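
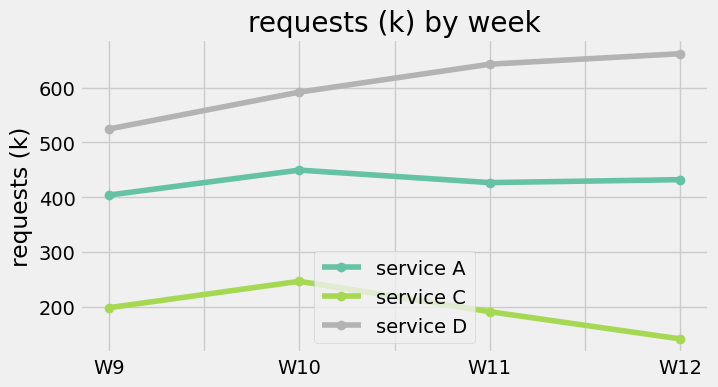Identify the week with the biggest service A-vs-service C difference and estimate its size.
W12: service A ≈ 450, service C ≈ 150 → gap ≈ 300. Next-largest (W11) is only ≈ 250.

W12, ≈ 300 k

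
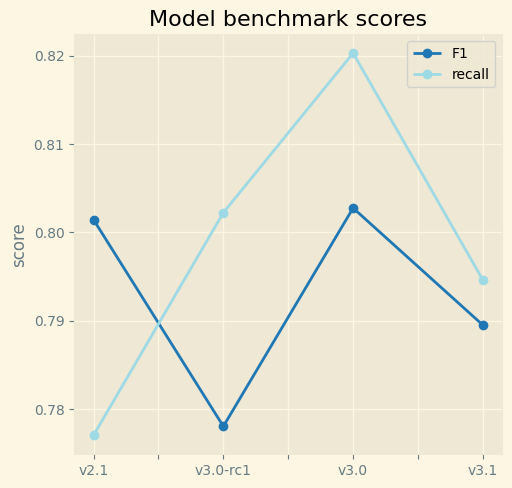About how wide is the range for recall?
Max v3.0 ≈ 0.82, min v2.1 ≈ 0.78; range ≈ 0.04.

≈ 0.04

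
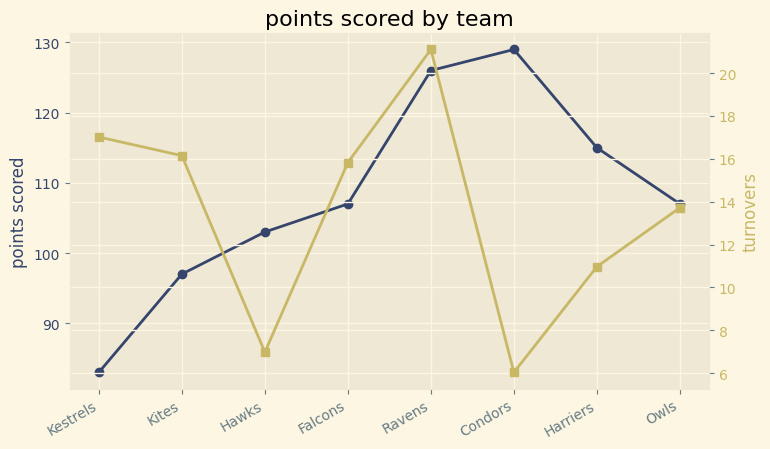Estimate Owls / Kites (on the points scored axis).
Owls ≈ 105, Kites ≈ 95; 105/95 ≈ 1.11.

≈ 1.11×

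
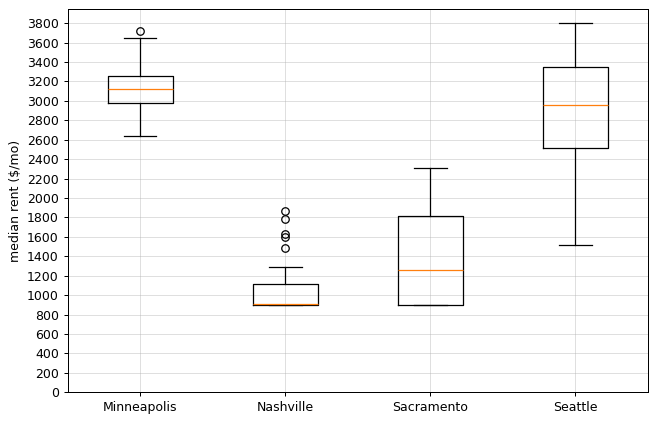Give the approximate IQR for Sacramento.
≈ 1000

Q3 ≈ 1800, Q1 ≈ 800; IQR ≈ 1000.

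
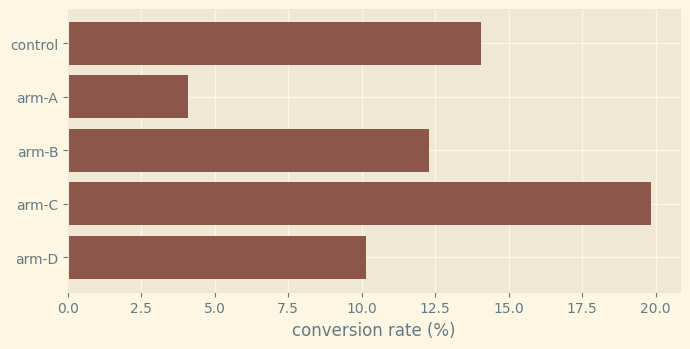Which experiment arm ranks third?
arm-B

Top 4: arm-C ≈ 20, control ≈ 14, arm-B ≈ 12, arm-D ≈ 10.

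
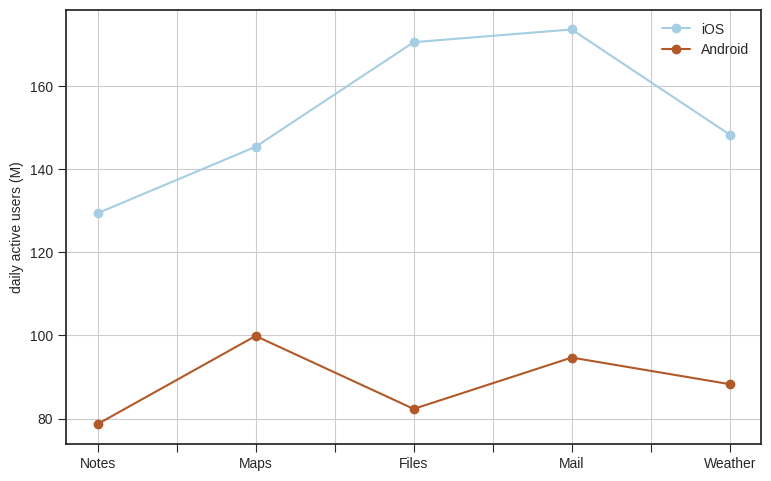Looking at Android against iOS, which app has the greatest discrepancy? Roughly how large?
Files: Android ≈ 80, iOS ≈ 170 → gap ≈ 90. Next-largest (Mail) is only ≈ 80.

Files, ≈ 90 M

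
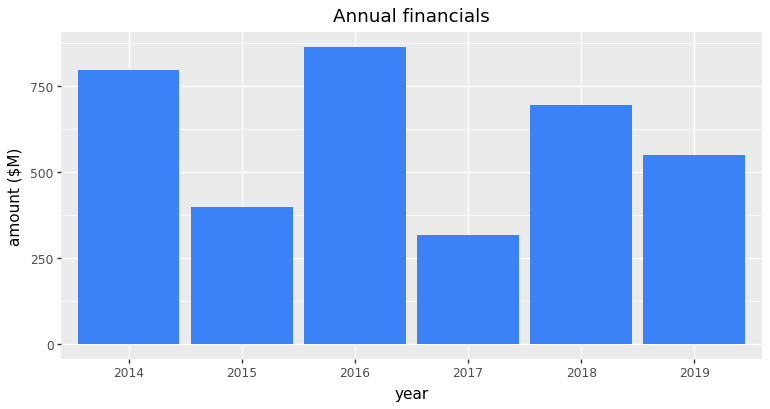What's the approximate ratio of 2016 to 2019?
2016 ≈ 900, 2019 ≈ 500; 900/500 ≈ 1.8.

≈ 1.8×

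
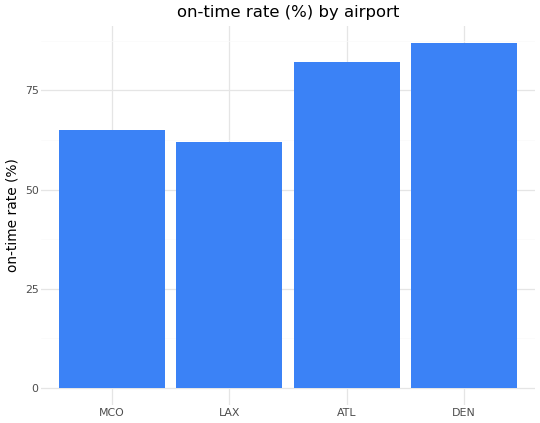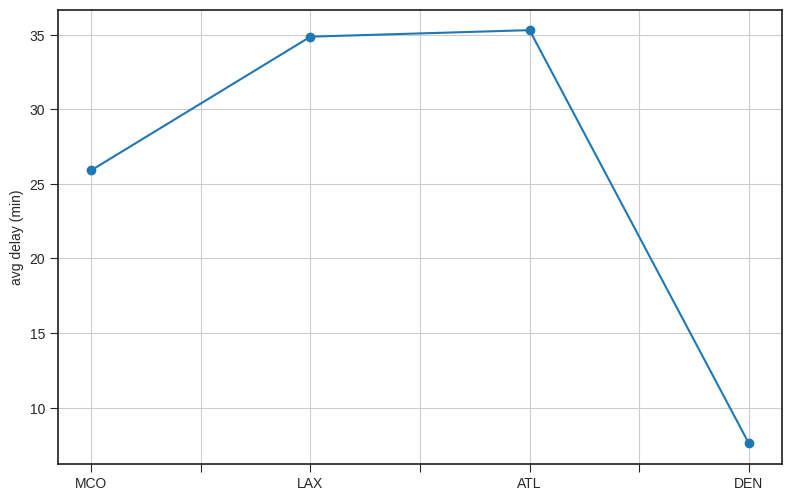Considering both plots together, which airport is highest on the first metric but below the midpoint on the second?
DEN

Chart 2 median avg delay (min) ≈ 30; below-median airports: MCO, DEN. Among those, DEN has the highest on-time rate (%) (≈ 90).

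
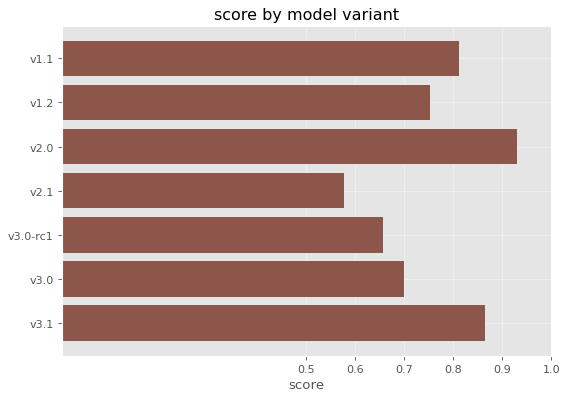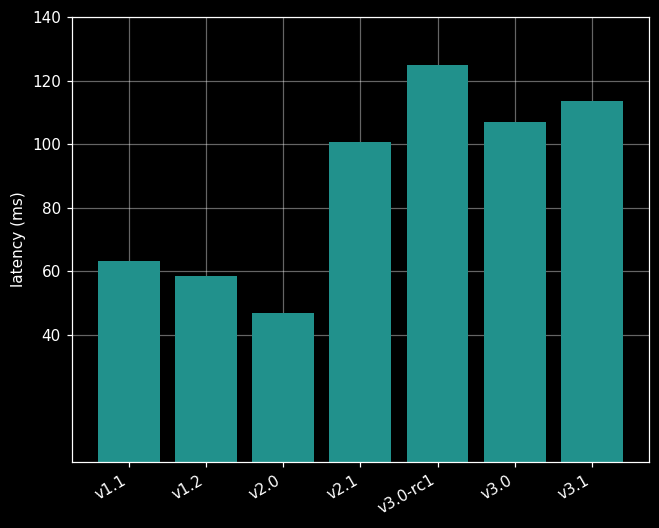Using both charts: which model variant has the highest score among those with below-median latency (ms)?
v2.0

Chart 2 median latency (ms) ≈ 100; below-median model variants: v1.1, v1.2, v2.0. Among those, v2.0 has the highest score (≈ 0.9).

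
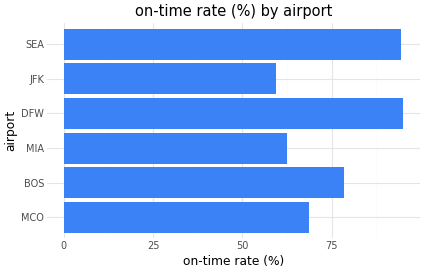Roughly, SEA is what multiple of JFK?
SEA ≈ 90, JFK ≈ 60; 90/60 ≈ 1.5.

≈ 1.5×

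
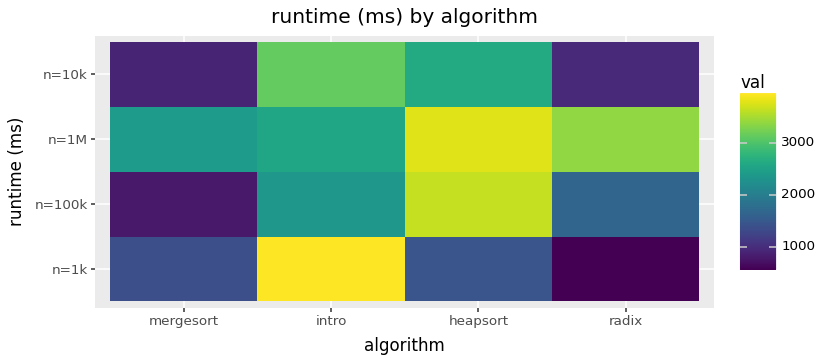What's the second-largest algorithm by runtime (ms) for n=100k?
Top 3 for n=100k: heapsort ≈ 3500, intro ≈ 2500, radix ≈ 1500.

intro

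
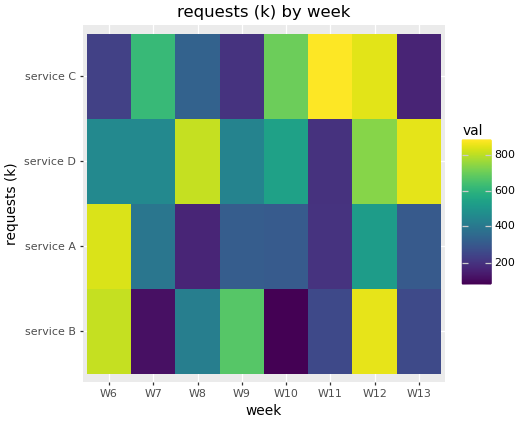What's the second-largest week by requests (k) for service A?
Top 3 for service A: W6 ≈ 800, W12 ≈ 500, W7 ≈ 400.

W12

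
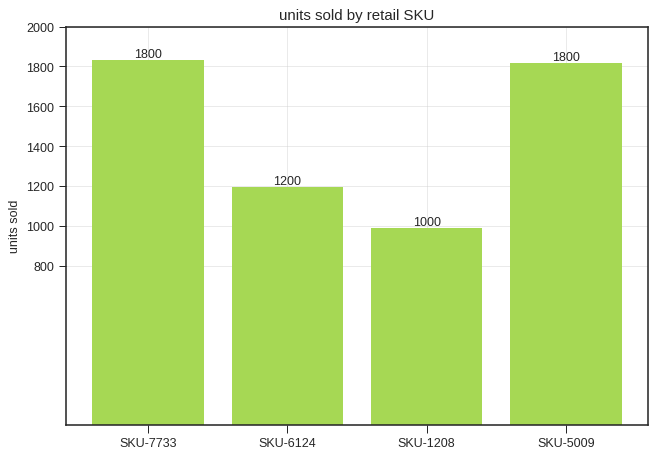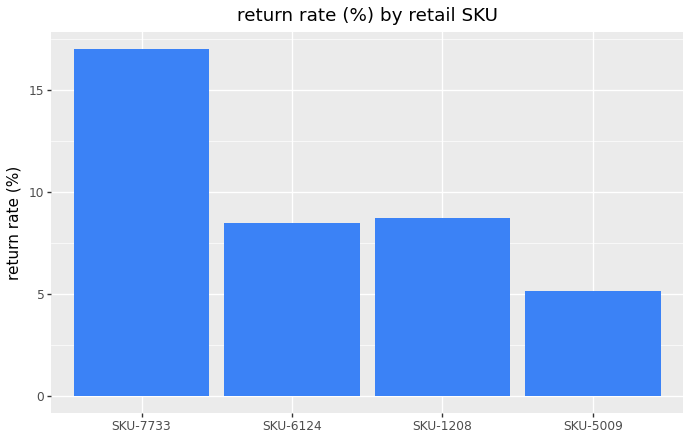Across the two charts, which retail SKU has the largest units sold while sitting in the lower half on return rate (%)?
SKU-5009

Chart 2 median return rate (%) ≈ 8; below-median retail SKUs: SKU-6124, SKU-5009. Among those, SKU-5009 has the highest units sold (≈ 1800).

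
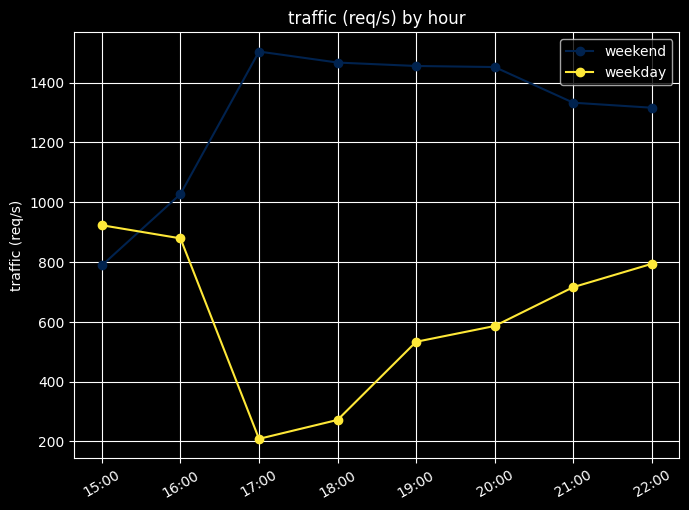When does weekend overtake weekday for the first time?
16:00

15:00: weekend ≈ 800 vs weekday ≈ 1000 (not yet); 16:00: weekend ≈ 1000 vs weekday ≈ 800 (first crossover).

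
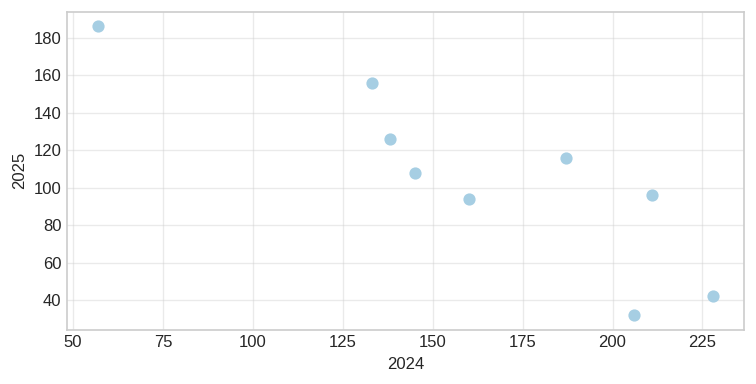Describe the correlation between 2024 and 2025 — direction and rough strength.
negative, strong

Points are negatively correlated; strong (|r| ≈ 0.9).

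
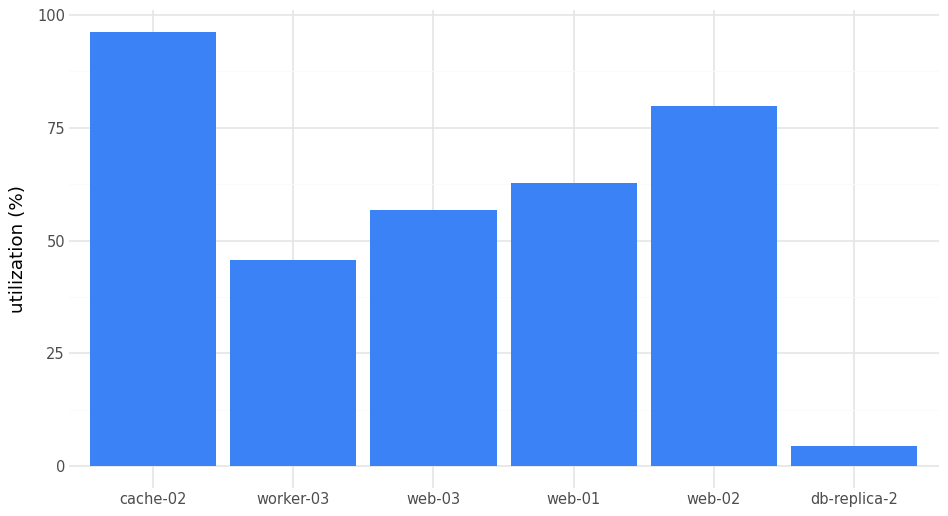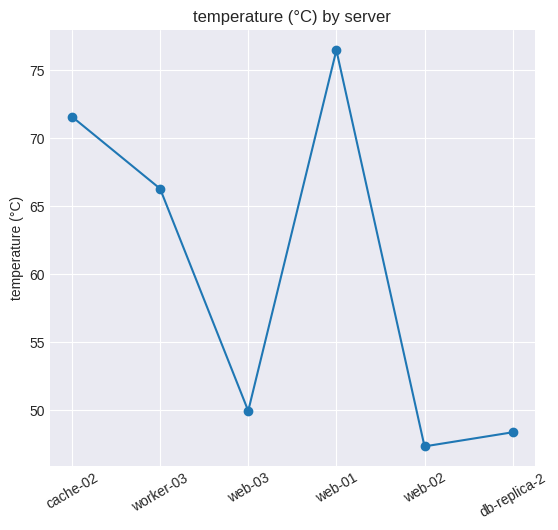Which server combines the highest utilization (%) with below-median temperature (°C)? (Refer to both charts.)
Chart 2 median temperature (°C) ≈ 60; below-median servers: web-03, web-02, db-replica-2. Among those, web-02 has the highest utilization (%) (≈ 80).

web-02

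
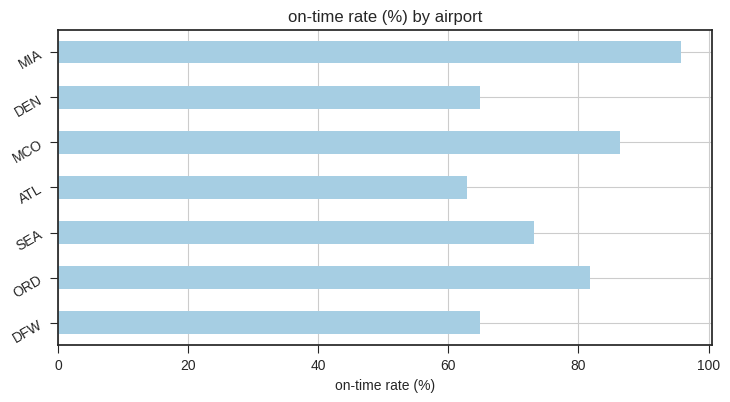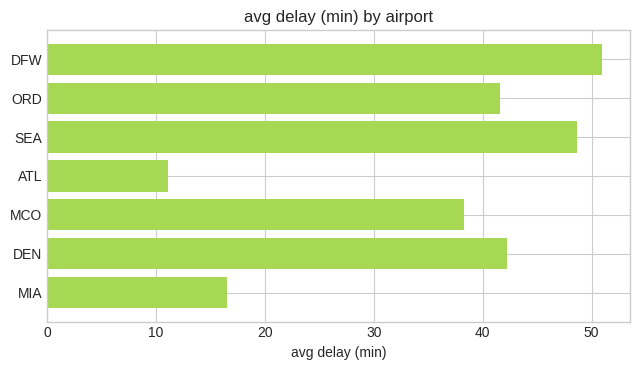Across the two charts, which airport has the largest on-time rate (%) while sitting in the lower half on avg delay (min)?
MIA

Chart 2 median avg delay (min) ≈ 40; below-median airports: ATL, MCO, MIA. Among those, MIA has the highest on-time rate (%) (≈ 100).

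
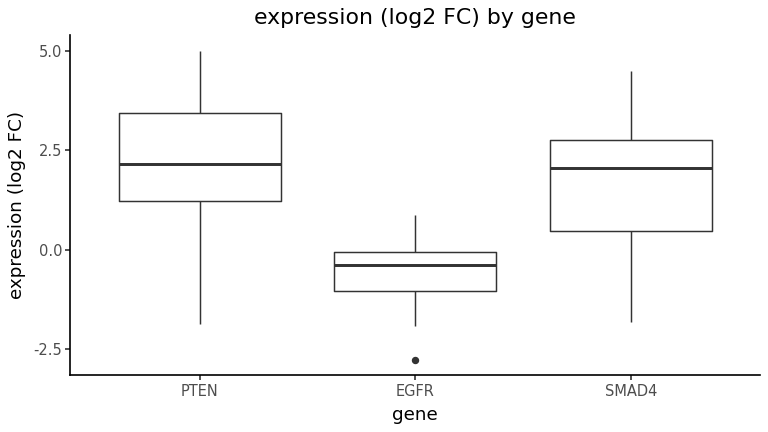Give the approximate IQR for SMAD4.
Q3 ≈ 3.0, Q1 ≈ 0.5; IQR ≈ 2.5.

≈ 2.5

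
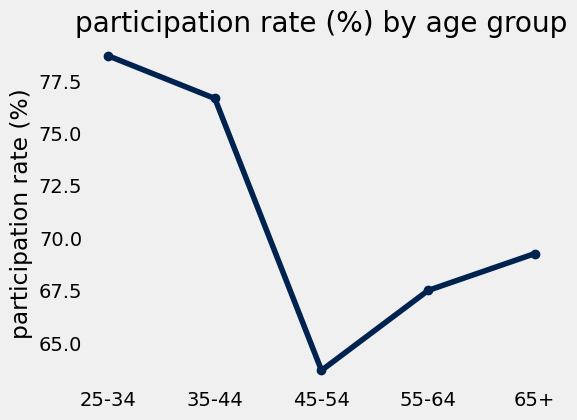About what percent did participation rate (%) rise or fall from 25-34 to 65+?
25-34 ≈ 78, 65+ ≈ 70; (70 − 78) / 78 ≈ -10.3%.

≈ -10.3%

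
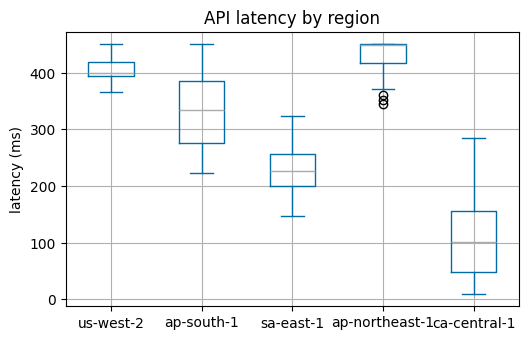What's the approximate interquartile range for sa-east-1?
Q3 ≈ 250, Q1 ≈ 200; IQR ≈ 50.

≈ 50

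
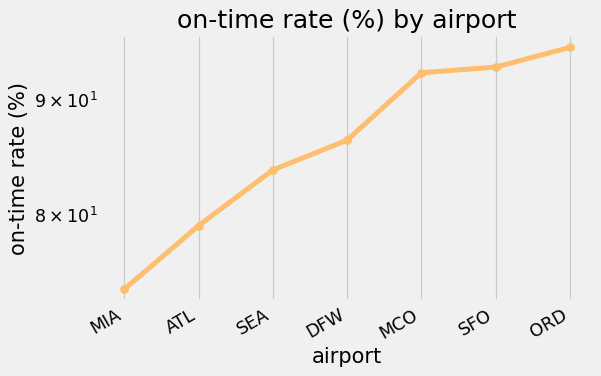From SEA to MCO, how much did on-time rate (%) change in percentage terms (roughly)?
SEA ≈ 84, MCO ≈ 92; (92 − 84) / 84 ≈ +9.5%.

≈ +9.5%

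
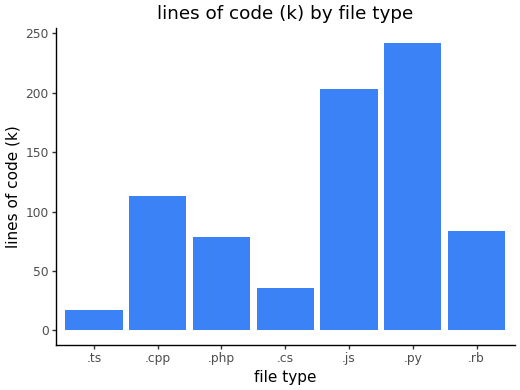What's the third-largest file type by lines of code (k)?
Top 4: .py ≈ 250, .js ≈ 200, .cpp ≈ 125, .rb ≈ 75.

.cpp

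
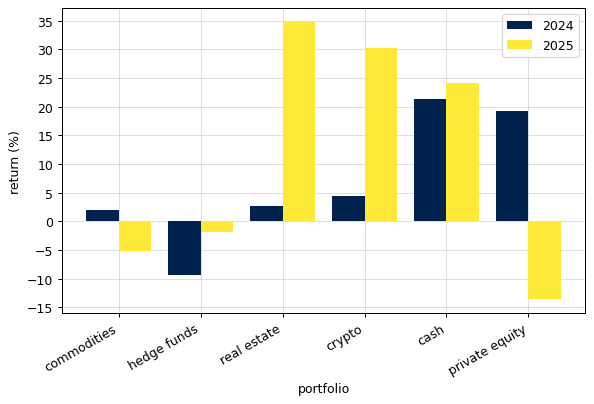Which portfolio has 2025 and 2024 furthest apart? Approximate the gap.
private equity: 2025 ≈ -15, 2024 ≈ 20 → gap ≈ 35. Next-largest (real estate) is only ≈ 30.

private equity, ≈ 35 %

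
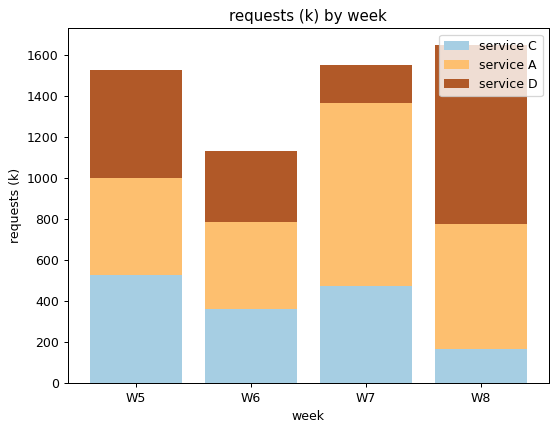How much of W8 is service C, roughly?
≈ 200

service C top ≈ 200, bottom ≈ 0; segment ≈ 200.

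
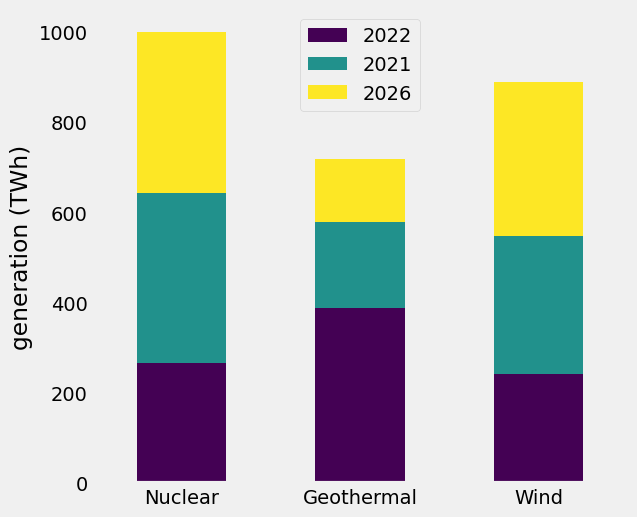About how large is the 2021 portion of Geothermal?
2021 top ≈ 600, bottom ≈ 400; segment ≈ 200.

≈ 200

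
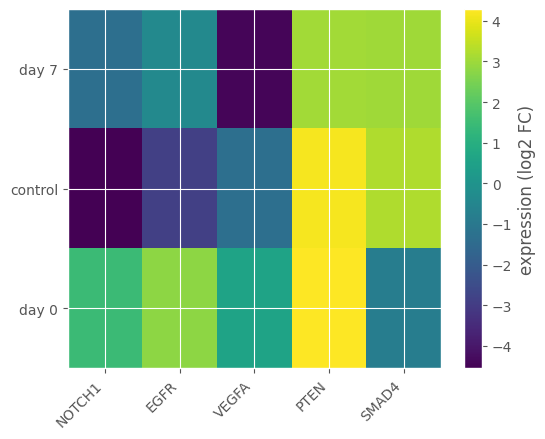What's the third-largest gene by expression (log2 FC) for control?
VEGFA

Top 4 for control: PTEN ≈ 4, SMAD4 ≈ 3, VEGFA ≈ -1, EGFR ≈ -3.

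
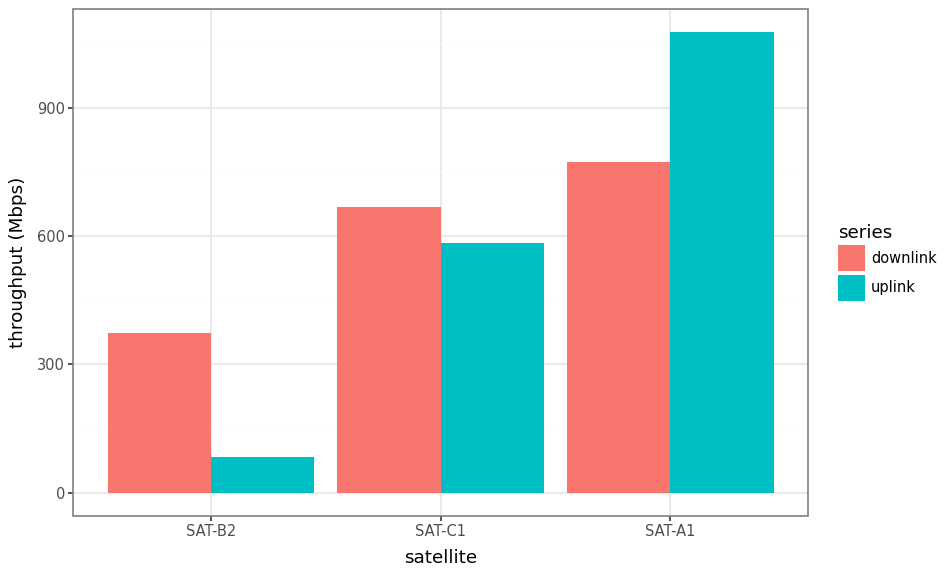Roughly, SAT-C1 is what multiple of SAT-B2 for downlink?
SAT-C1 ≈ 700, SAT-B2 ≈ 400; 700/400 ≈ 1.75.

≈ 1.75×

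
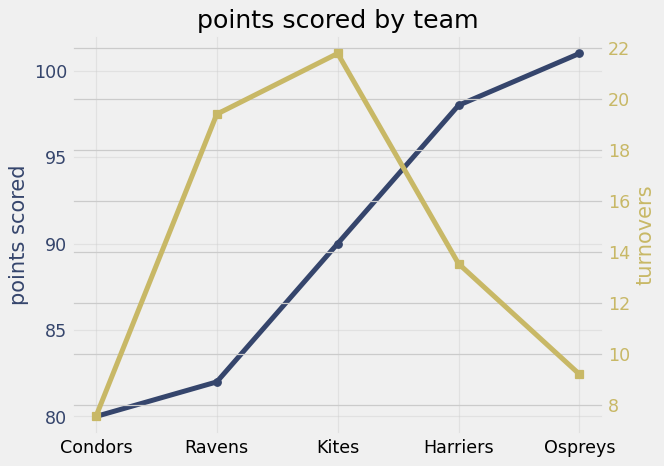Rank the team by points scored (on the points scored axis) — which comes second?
Top 3 (on the points scored axis): Ospreys ≈ 100, Harriers ≈ 98, Kites ≈ 90.

Harriers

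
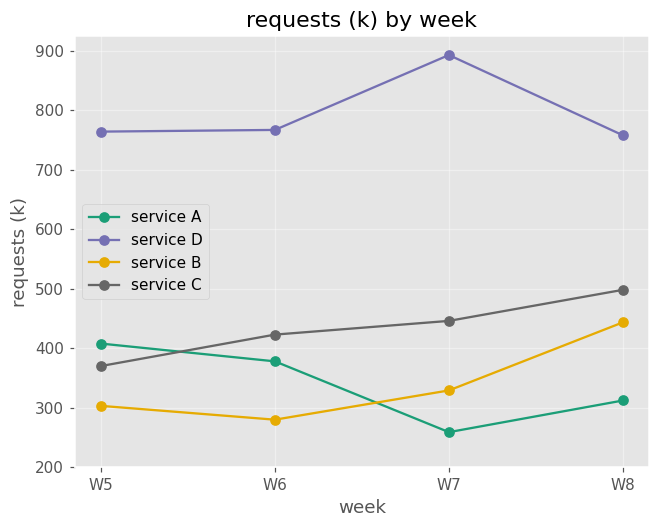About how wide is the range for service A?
≈ 100

Max W5 ≈ 400, min W7 ≈ 300; range ≈ 100.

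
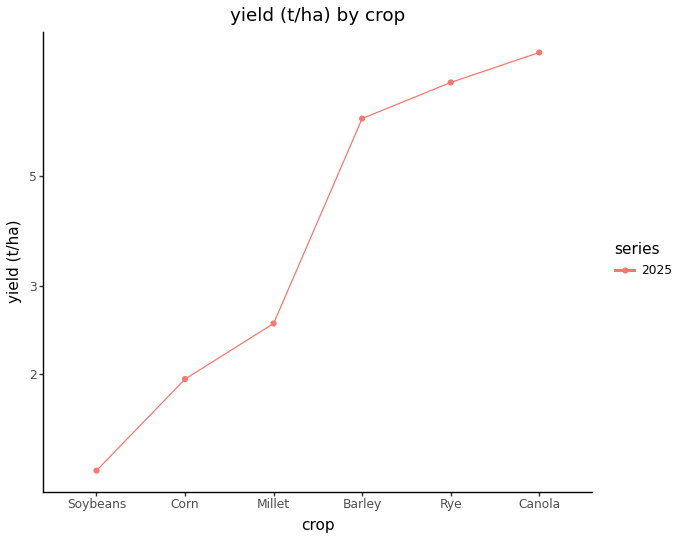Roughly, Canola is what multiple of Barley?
Canola ≈ 9, Barley ≈ 7; 9/7 ≈ 1.29.

≈ 1.29×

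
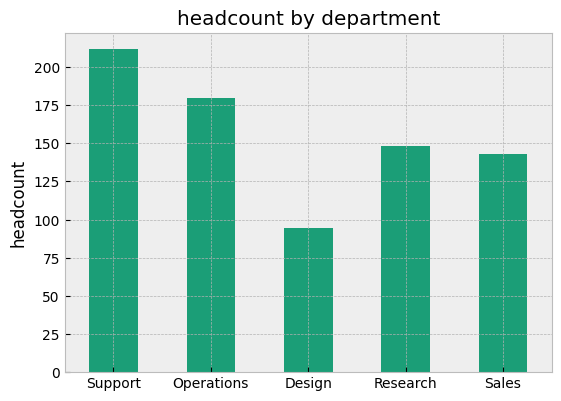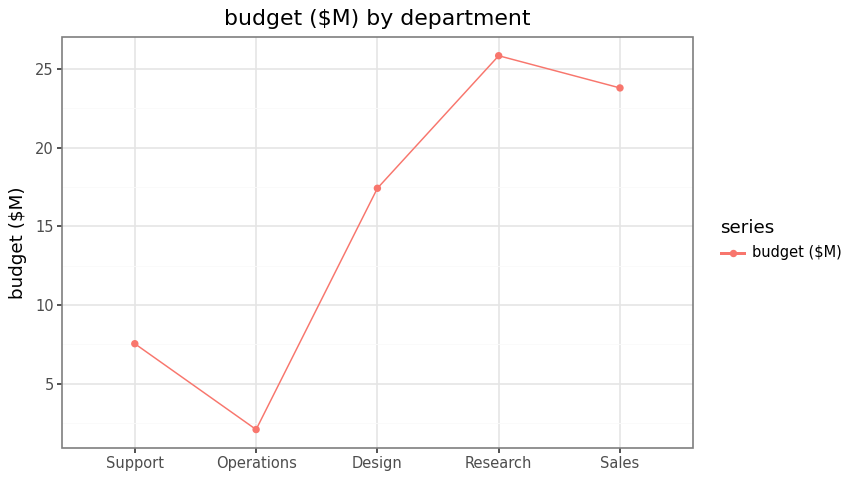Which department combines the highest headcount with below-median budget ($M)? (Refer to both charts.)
Chart 2 median budget ($M) ≈ 15; below-median departments: Support, Operations. Among those, Support has the highest headcount (≈ 220).

Support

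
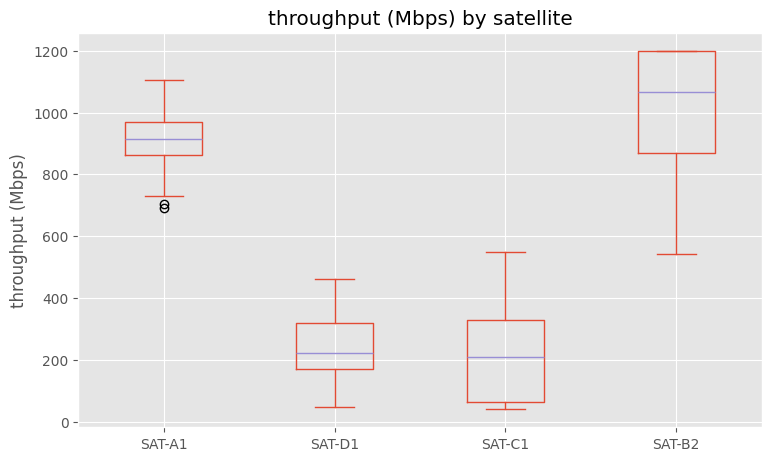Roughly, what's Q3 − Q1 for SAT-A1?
Q3 ≈ 1000, Q1 ≈ 900; IQR ≈ 100.

≈ 100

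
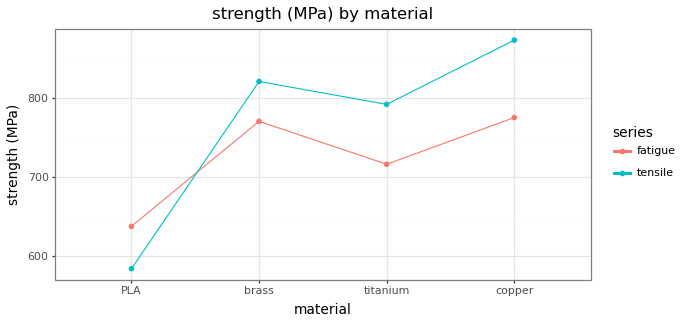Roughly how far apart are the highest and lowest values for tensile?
≈ 300

Max copper ≈ 875, min PLA ≈ 575; range ≈ 300.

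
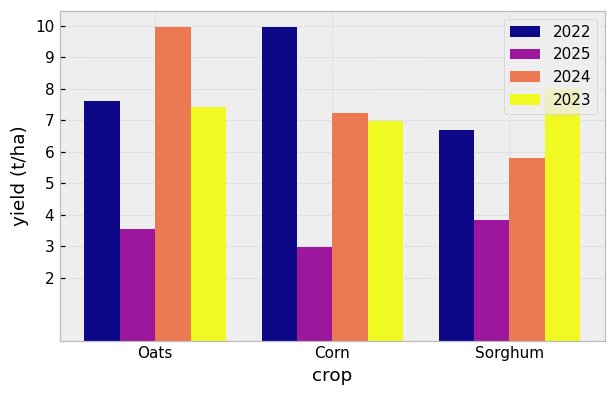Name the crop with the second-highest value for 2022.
Oats

Top 3 for 2022: Corn ≈ 10, Oats ≈ 8, Sorghum ≈ 7.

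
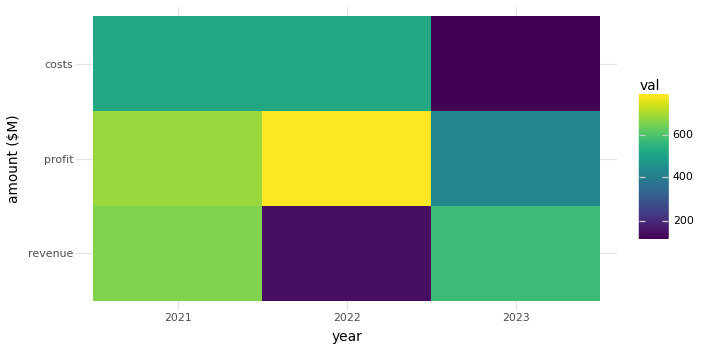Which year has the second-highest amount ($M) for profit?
Top 3 for profit: 2022 ≈ 800, 2021 ≈ 700, 2023 ≈ 400.

2021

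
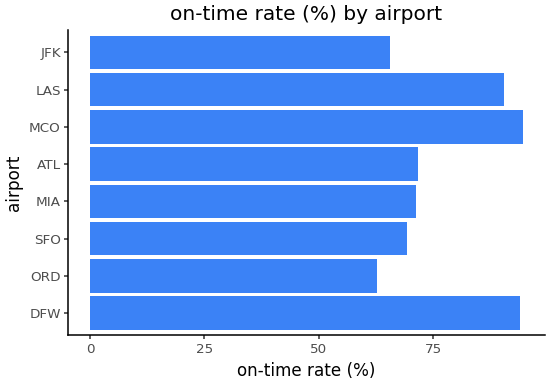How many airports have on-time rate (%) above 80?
3

Above 80: DFW, MCO, LAS.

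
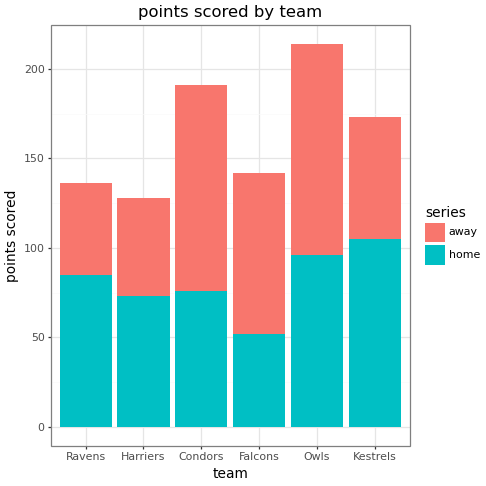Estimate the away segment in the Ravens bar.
≈ 60

away top ≈ 140, bottom ≈ 80; segment ≈ 60.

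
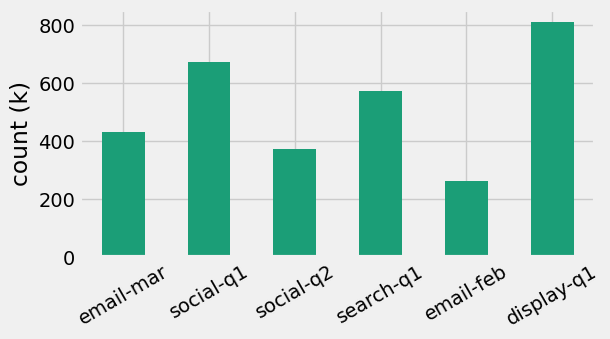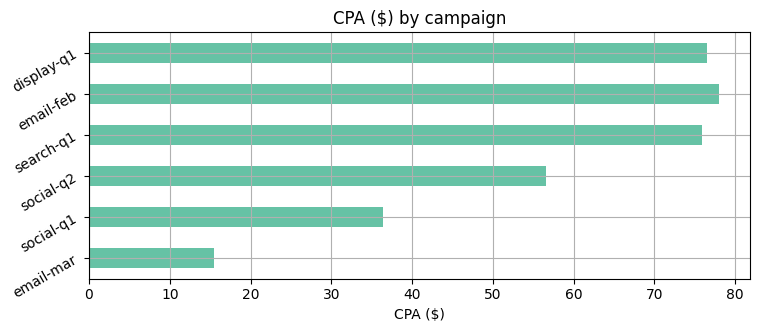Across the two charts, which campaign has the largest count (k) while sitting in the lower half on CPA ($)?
social-q1

Chart 2 median CPA ($) ≈ 70; below-median campaigns: email-mar, social-q1, social-q2. Among those, social-q1 has the highest count (k) (≈ 700).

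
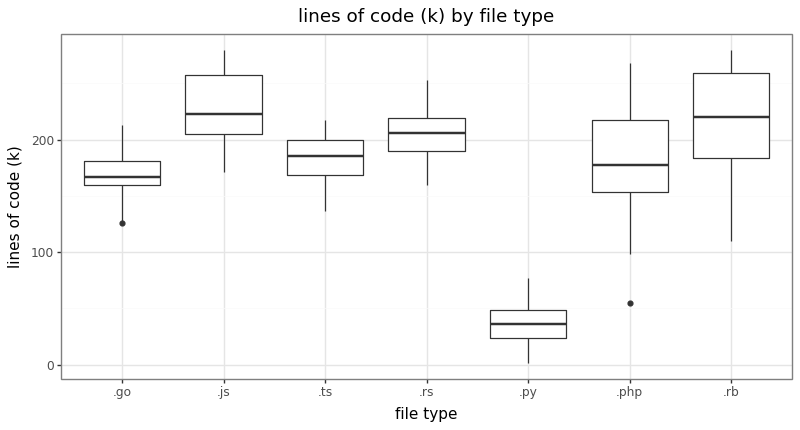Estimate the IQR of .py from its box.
Q3 ≈ 40, Q1 ≈ 20; IQR ≈ 20.

≈ 20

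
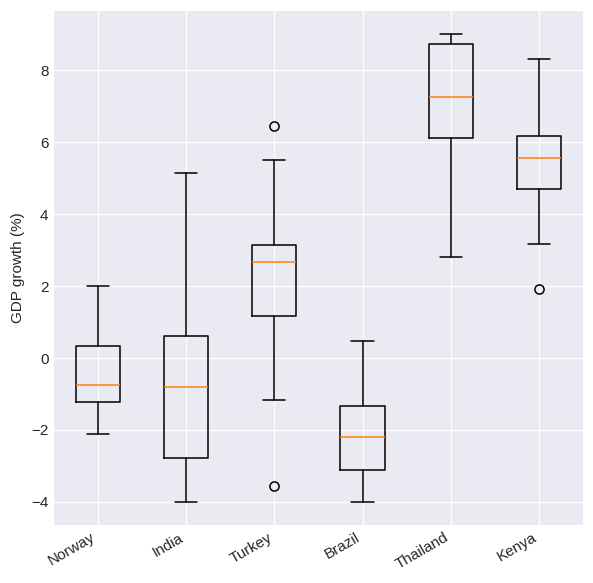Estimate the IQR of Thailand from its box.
Q3 ≈ 9, Q1 ≈ 6; IQR ≈ 3.

≈ 3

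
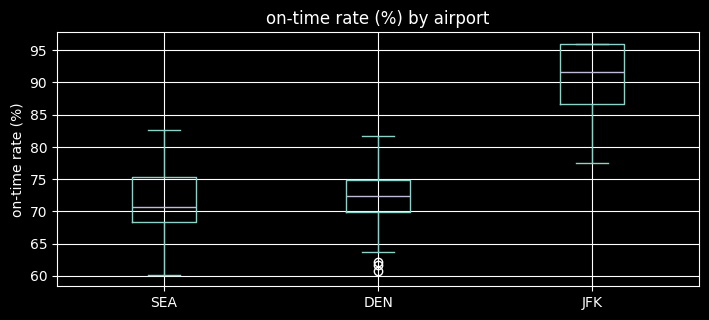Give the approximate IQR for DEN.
≈ 4

Q3 ≈ 74, Q1 ≈ 70; IQR ≈ 4.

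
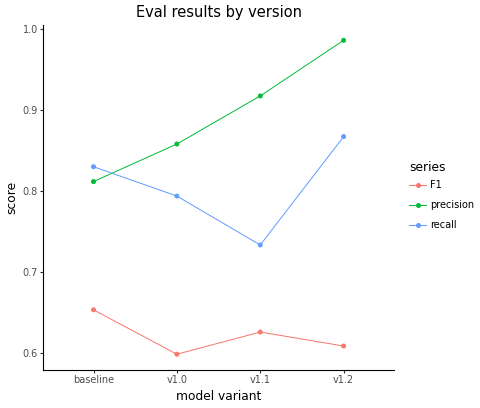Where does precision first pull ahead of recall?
baseline: precision ≈ 0.80 vs recall ≈ 0.85 (not yet); v1.0: precision ≈ 0.85 vs recall ≈ 0.80 (first crossover).

v1.0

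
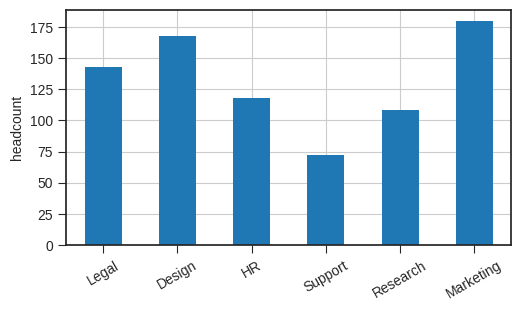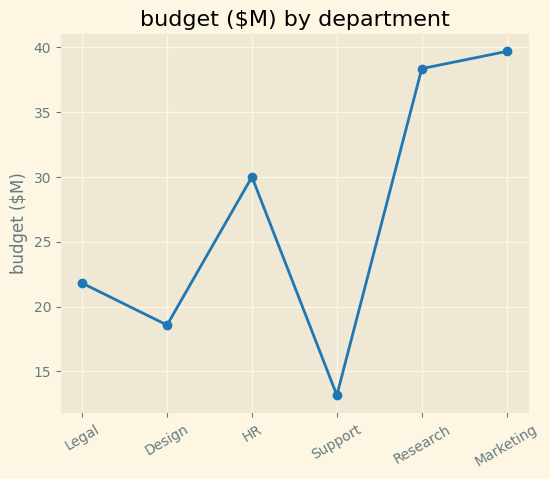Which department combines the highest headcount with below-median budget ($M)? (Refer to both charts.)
Design

Chart 2 median budget ($M) ≈ 25; below-median departments: Legal, Design, Support. Among those, Design has the highest headcount (≈ 160).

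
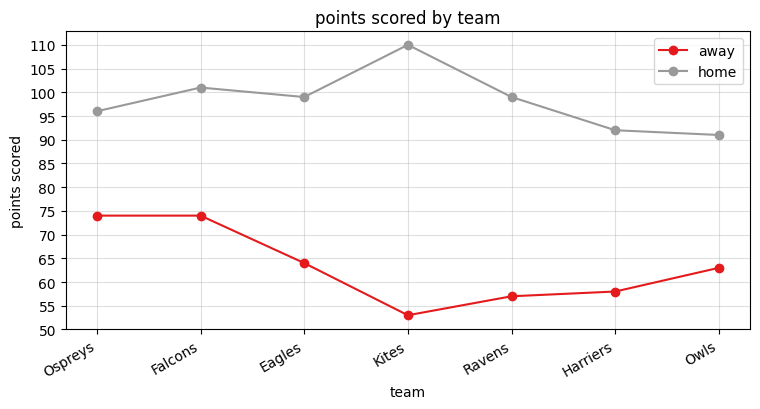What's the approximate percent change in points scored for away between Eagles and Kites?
Eagles ≈ 65, Kites ≈ 55; (55 − 65) / 65 ≈ -15.4%.

≈ -15.4%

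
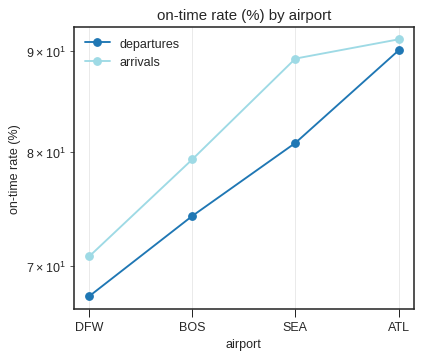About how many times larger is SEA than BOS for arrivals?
SEA ≈ 90, BOS ≈ 80; 90/80 ≈ 1.12.

≈ 1.12×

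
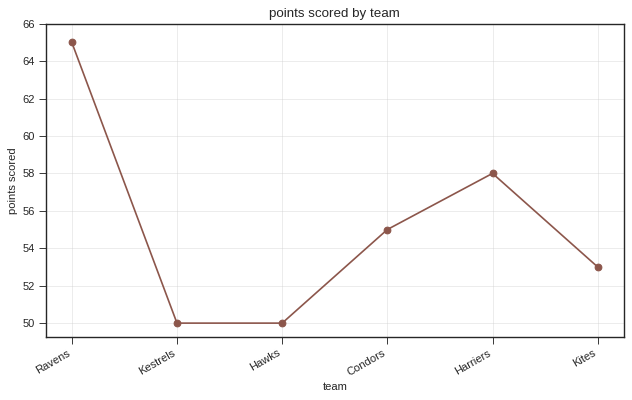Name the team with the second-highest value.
Top 3: Ravens ≈ 64, Harriers ≈ 58, Condors ≈ 56.

Harriers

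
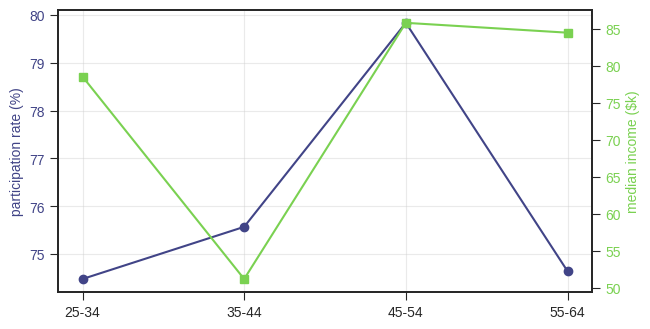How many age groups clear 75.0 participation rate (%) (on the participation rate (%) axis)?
Above 75.0: 35-44, 45-54.

2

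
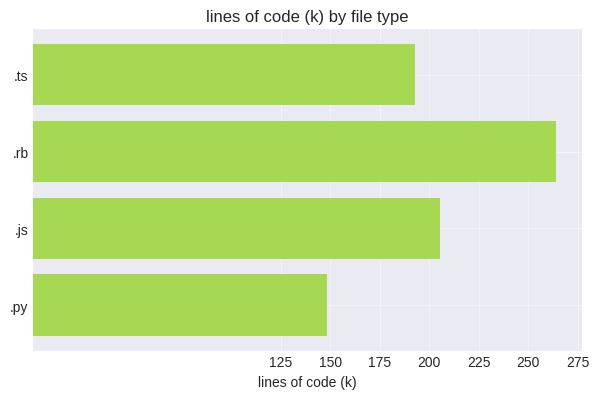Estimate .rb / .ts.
.rb ≈ 275, .ts ≈ 200; 275/200 ≈ 1.38.

≈ 1.38×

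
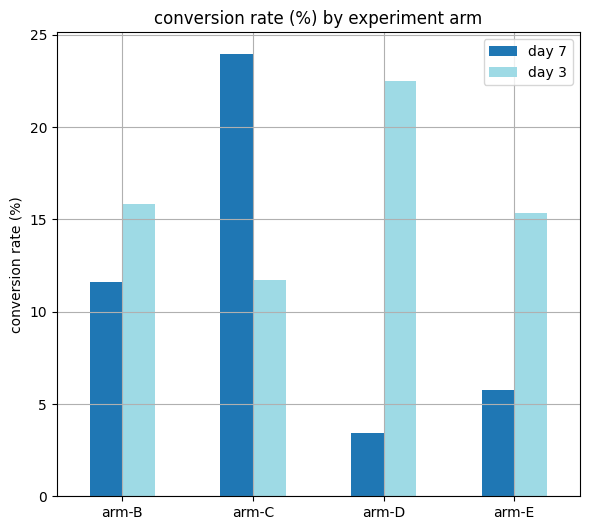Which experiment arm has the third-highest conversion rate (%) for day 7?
Top 4 for day 7: arm-C ≈ 24, arm-B ≈ 12, arm-E ≈ 6, arm-D ≈ 4.

arm-E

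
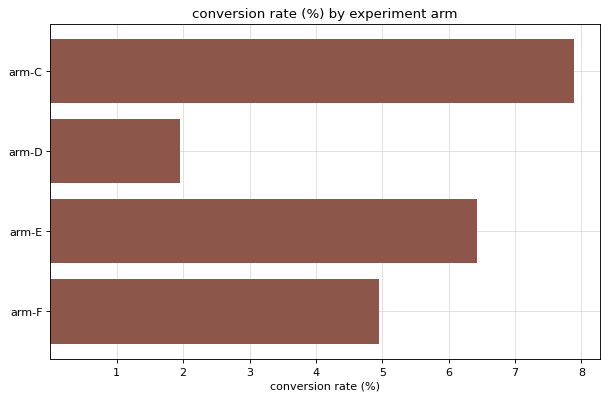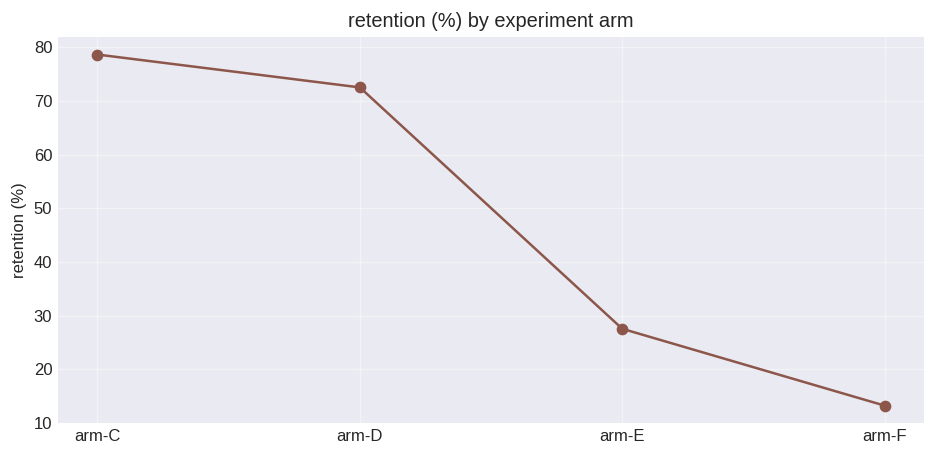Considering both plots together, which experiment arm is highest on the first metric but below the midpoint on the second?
Chart 2 median retention (%) ≈ 50; below-median experiment arms: arm-E, arm-F. Among those, arm-E has the highest conversion rate (%) (≈ 6).

arm-E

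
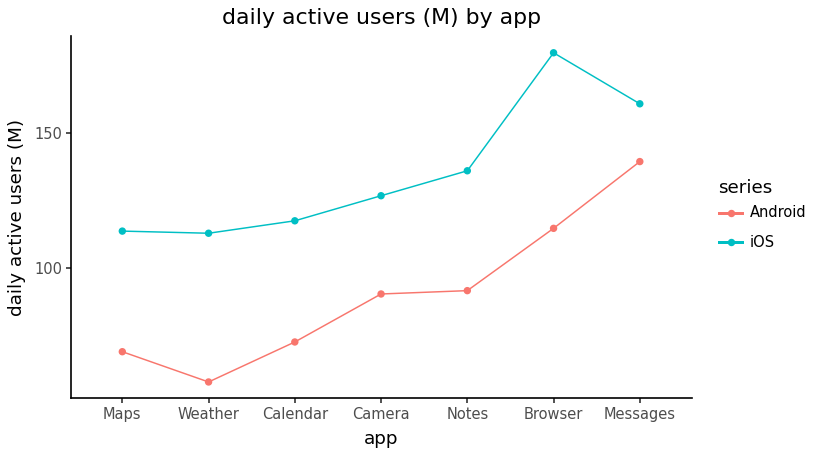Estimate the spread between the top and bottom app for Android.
Max Messages ≈ 140, min Weather ≈ 60; range ≈ 80.

≈ 80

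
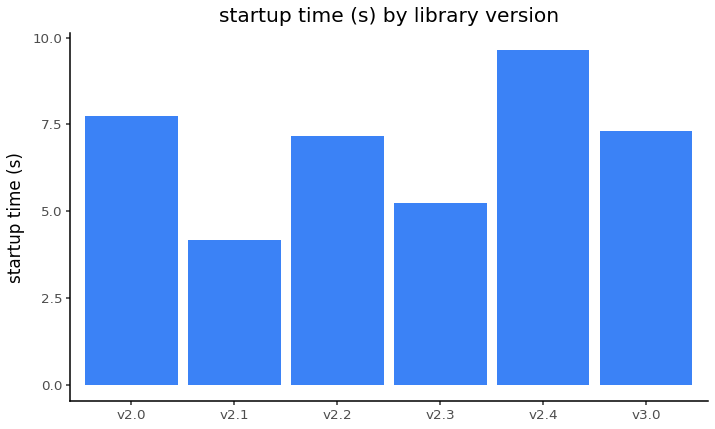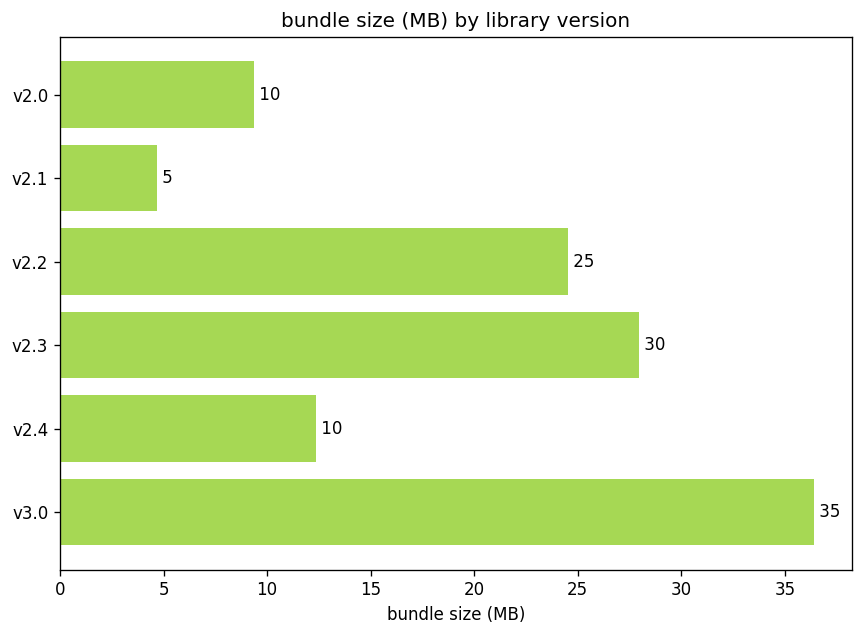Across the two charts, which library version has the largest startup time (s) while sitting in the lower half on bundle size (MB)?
Chart 2 median bundle size (MB) ≈ 20; below-median library versions: v2.0, v2.1, v2.4. Among those, v2.4 has the highest startup time (s) (≈ 10).

v2.4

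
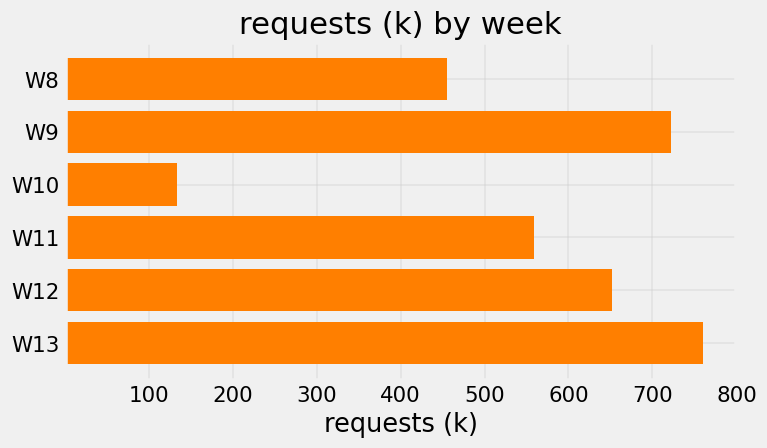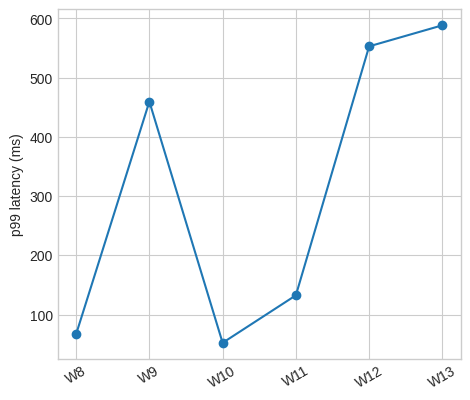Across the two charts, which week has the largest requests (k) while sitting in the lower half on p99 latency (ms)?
Chart 2 median p99 latency (ms) ≈ 300; below-median weeks: W8, W10, W11. Among those, W11 has the highest requests (k) (≈ 600).

W11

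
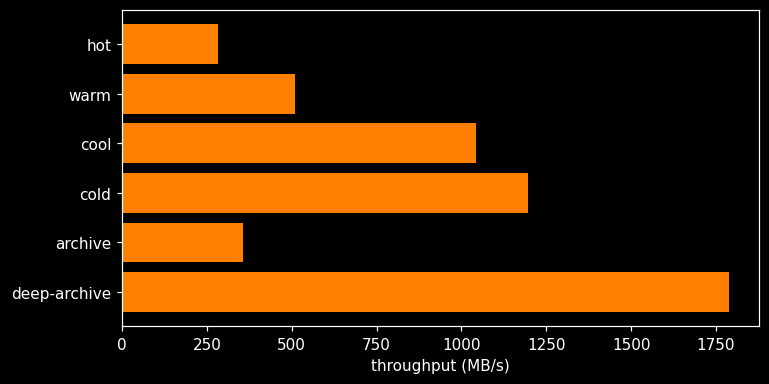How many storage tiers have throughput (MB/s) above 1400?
Above 1400: deep-archive.

1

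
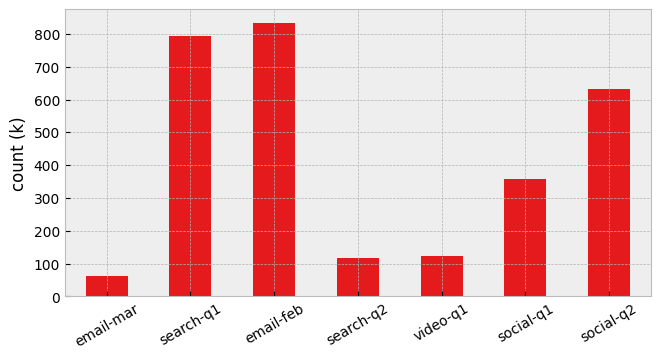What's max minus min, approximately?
≈ 700

Max email-feb ≈ 800, min email-mar ≈ 100; range ≈ 700.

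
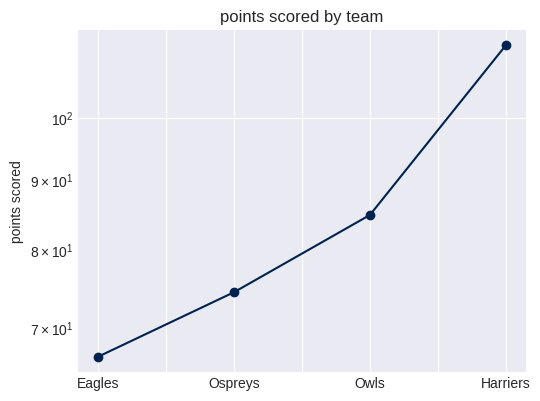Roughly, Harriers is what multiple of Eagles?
Harriers ≈ 115, Eagles ≈ 65; 115/65 ≈ 1.77.

≈ 1.77×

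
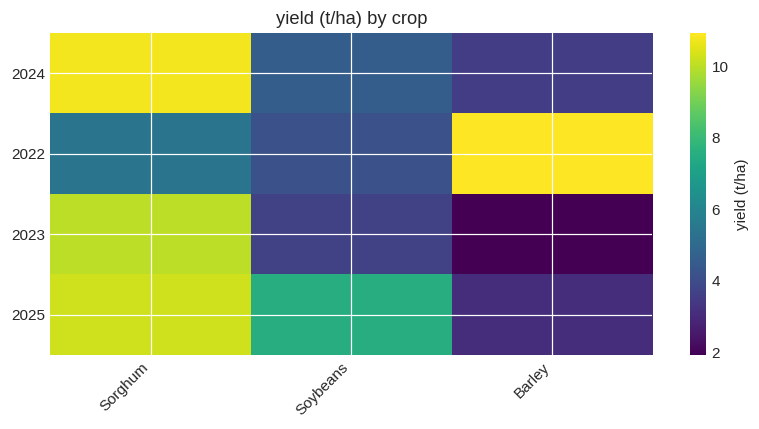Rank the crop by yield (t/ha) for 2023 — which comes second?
Soybeans

Top 3 for 2023: Sorghum ≈ 10, Soybeans ≈ 4, Barley ≈ 2.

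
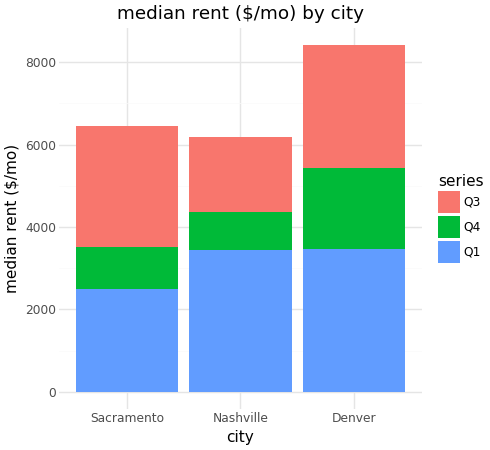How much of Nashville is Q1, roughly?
≈ 3000

Q1 top ≈ 3000, bottom ≈ 0; segment ≈ 3000.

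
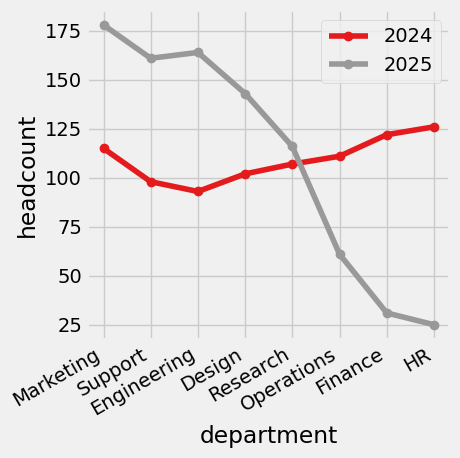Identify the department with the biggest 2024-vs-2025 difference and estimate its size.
HR: 2024 ≈ 120, 2025 ≈ 20 → gap ≈ 100. Next-largest (Finance) is only ≈ 80.

HR, ≈ 100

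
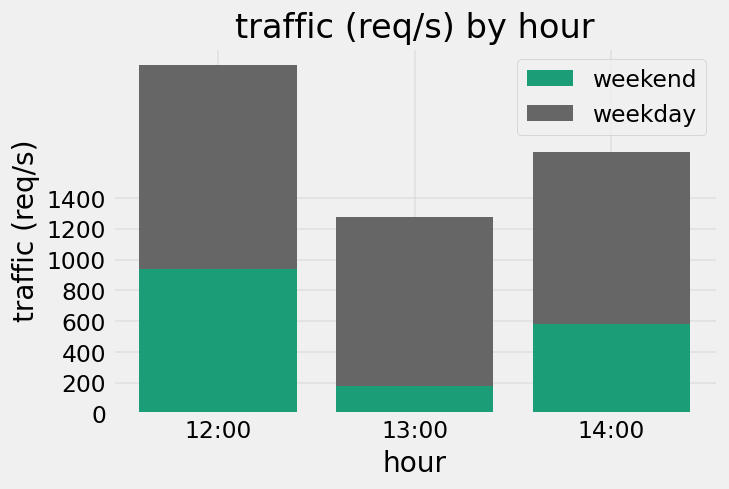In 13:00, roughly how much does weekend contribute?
weekend top ≈ 200, bottom ≈ 0; segment ≈ 200.

≈ 200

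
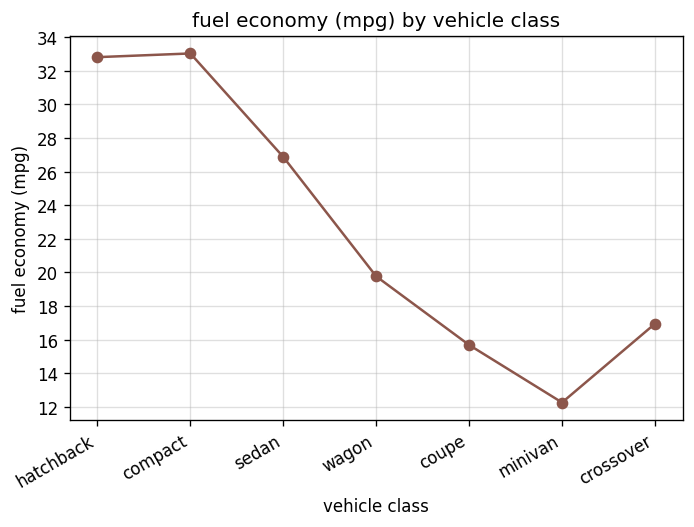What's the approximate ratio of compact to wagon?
≈ 1.7×

compact ≈ 34, wagon ≈ 20; 34/20 ≈ 1.7.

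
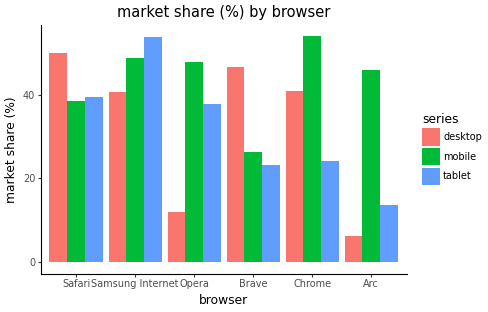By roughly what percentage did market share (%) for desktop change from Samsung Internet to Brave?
Samsung Internet ≈ 40, Brave ≈ 45; (45 − 40) / 40 ≈ +12.5%.

≈ +12.5%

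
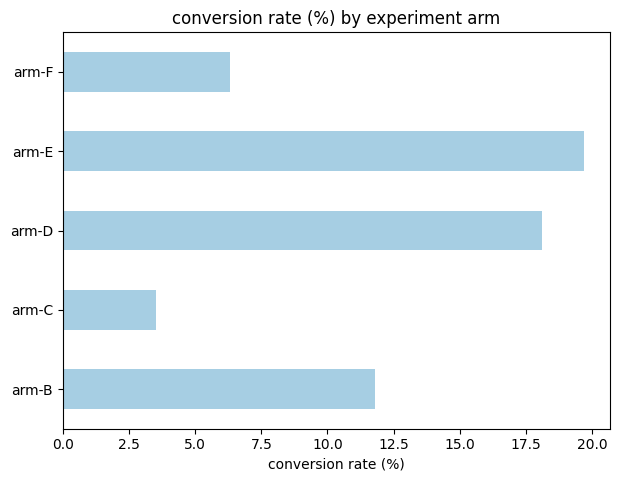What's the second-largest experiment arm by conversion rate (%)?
arm-D

Top 3: arm-E ≈ 20, arm-D ≈ 18, arm-B ≈ 12.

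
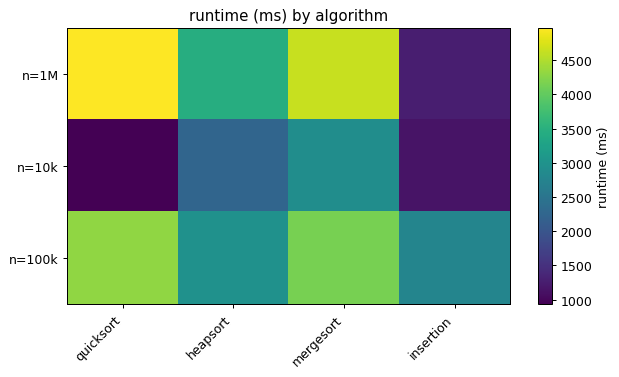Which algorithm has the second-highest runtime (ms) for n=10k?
Top 3 for n=10k: mergesort ≈ 3000, heapsort ≈ 2000, insertion ≈ 1000.

heapsort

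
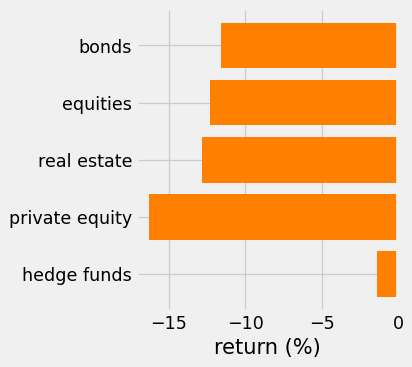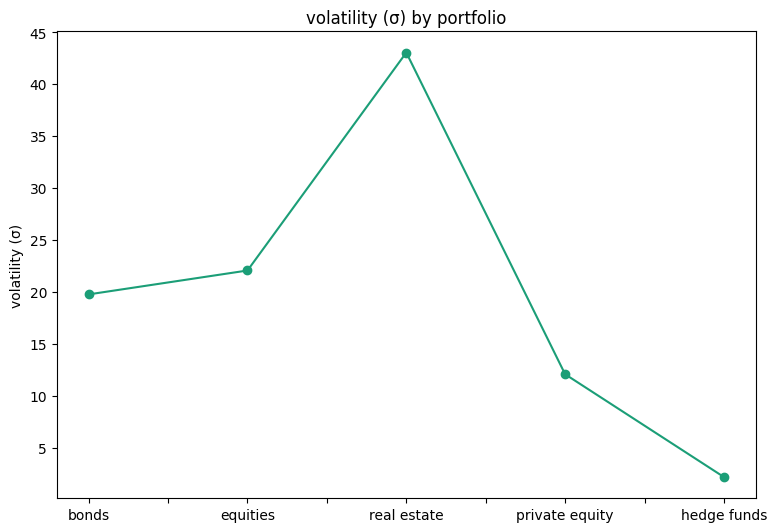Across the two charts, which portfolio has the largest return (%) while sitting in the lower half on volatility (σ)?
Chart 2 median volatility (σ) ≈ 20; below-median portfolios: private equity, hedge funds. Among those, hedge funds has the highest return (%) (≈ -1).

hedge funds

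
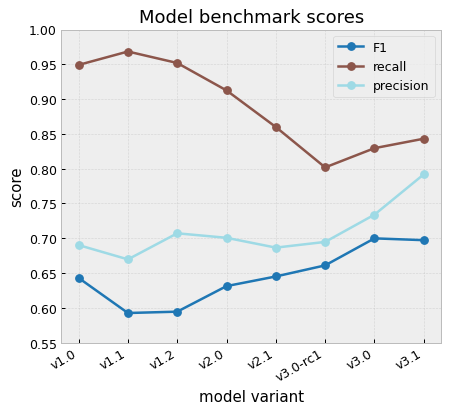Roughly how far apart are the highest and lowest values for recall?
≈ 0.15

Max v1.1 ≈ 0.95, min v3.0-rc1 ≈ 0.80; range ≈ 0.15.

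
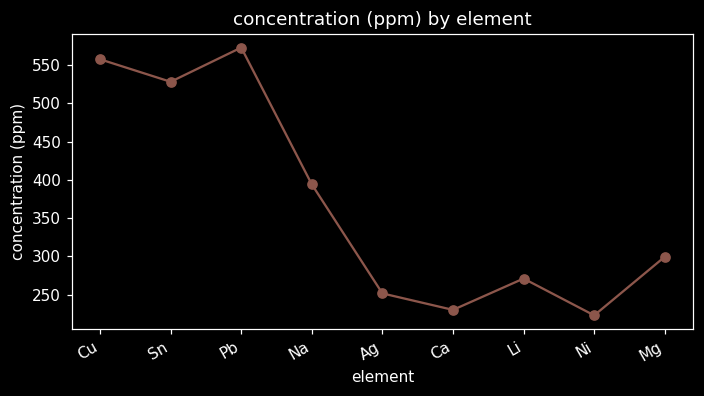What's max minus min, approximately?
≈ 350

Max Pb ≈ 550, min Ni ≈ 200; range ≈ 350.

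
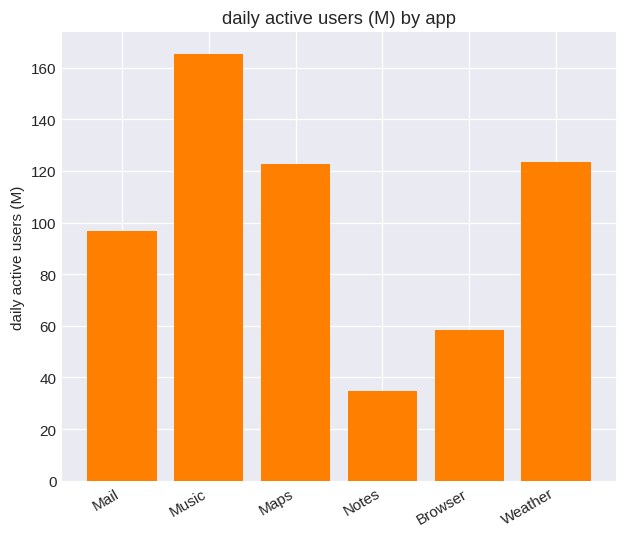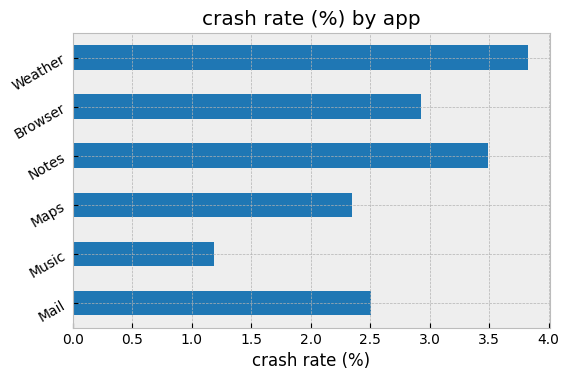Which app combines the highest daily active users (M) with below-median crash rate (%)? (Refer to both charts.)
Chart 2 median crash rate (%) ≈ 2.5; below-median apps: Mail, Music, Maps. Among those, Music has the highest daily active users (M) (≈ 160).

Music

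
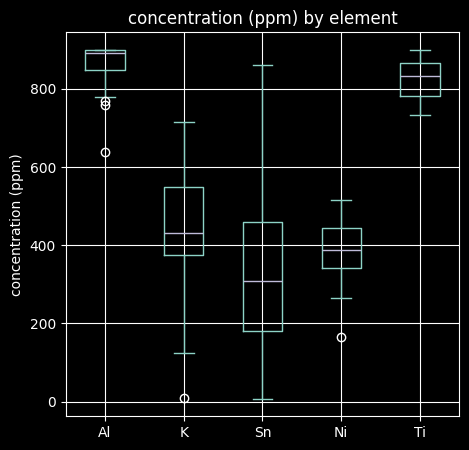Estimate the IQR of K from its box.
≈ 200

Q3 ≈ 550, Q1 ≈ 350; IQR ≈ 200.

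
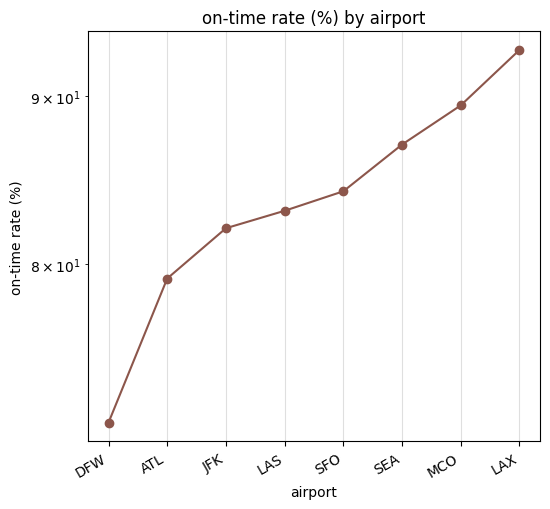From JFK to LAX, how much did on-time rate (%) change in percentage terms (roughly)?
≈ +12.2%

JFK ≈ 82, LAX ≈ 92; (92 − 82) / 82 ≈ +12.2%.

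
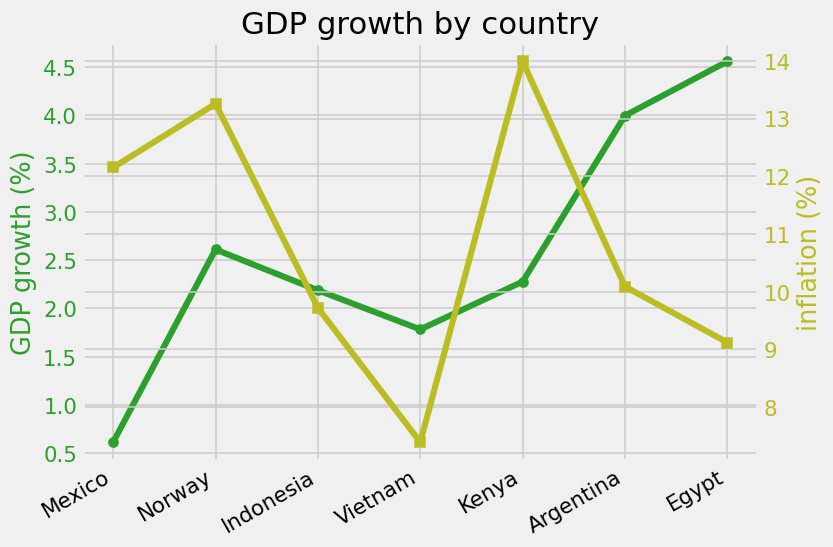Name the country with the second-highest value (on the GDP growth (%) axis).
Top 3 (on the GDP growth (%) axis): Egypt ≈ 4.5, Argentina ≈ 4.0, Norway ≈ 2.5.

Argentina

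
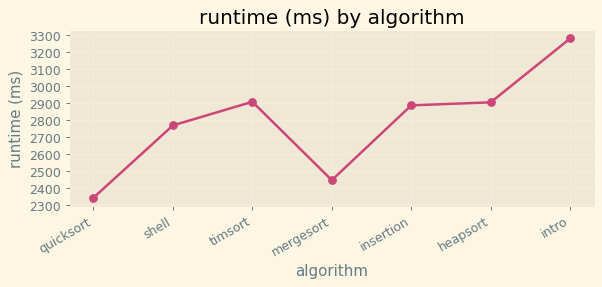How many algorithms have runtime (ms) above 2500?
5

Above 2500: shell, timsort, insertion, heapsort, intro.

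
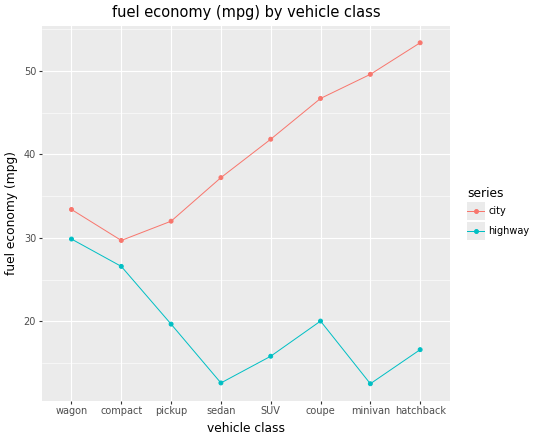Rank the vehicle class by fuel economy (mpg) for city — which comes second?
minivan

Top 3 for city: hatchback ≈ 55, minivan ≈ 50, coupe ≈ 45.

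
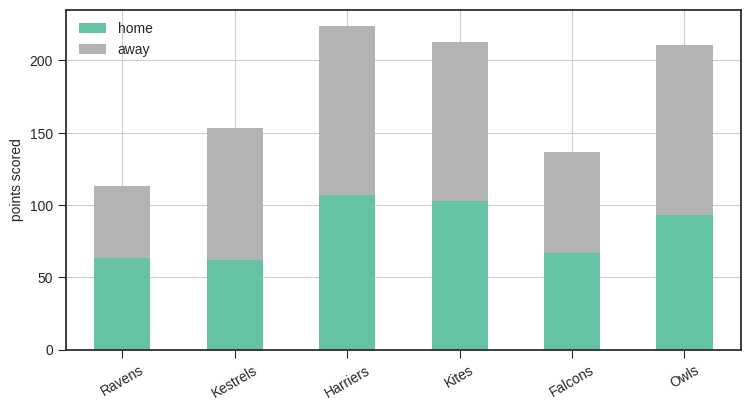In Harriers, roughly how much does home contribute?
home top ≈ 100, bottom ≈ 0; segment ≈ 100.

≈ 100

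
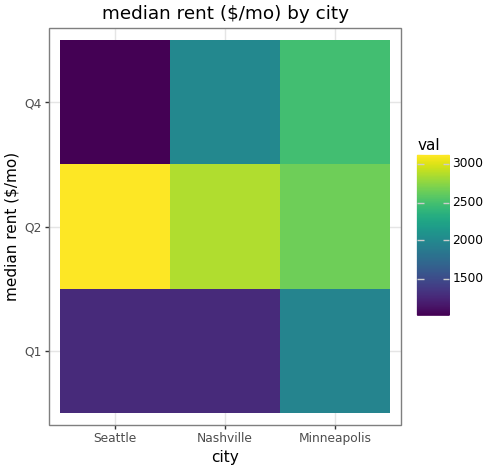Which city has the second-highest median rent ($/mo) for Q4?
Top 3 for Q4: Minneapolis ≈ 2400, Nashville ≈ 2000, Seattle ≈ 1000.

Nashville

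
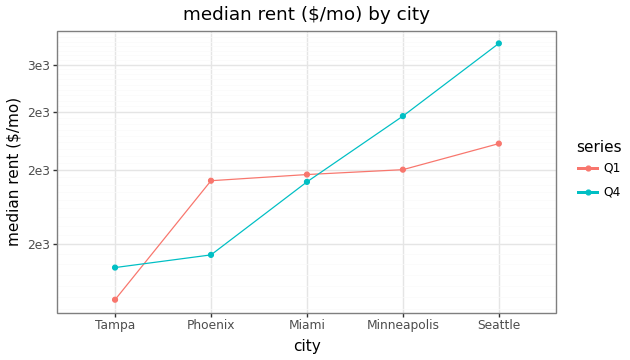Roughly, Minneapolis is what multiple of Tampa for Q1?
≈ 1.67×

Minneapolis ≈ 2000, Tampa ≈ 1200; 2000/1200 ≈ 1.67.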